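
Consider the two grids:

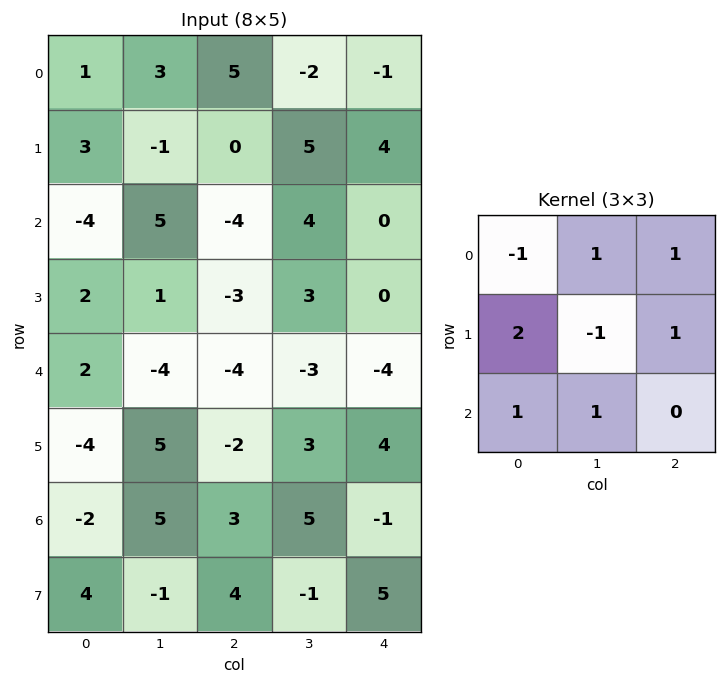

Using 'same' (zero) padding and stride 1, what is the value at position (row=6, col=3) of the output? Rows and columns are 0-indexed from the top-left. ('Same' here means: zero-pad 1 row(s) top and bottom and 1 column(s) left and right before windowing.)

12

The receptive field on the zero-padded input at this output position is [-2 3 4 / 3 5 -1 / 4 -1 5]. Elementwise product with the kernel and sum: -2·-1 + 3·1 + 4·1 + 3·2 + 5·-1 + -1·1 + 4·1 + -1·1.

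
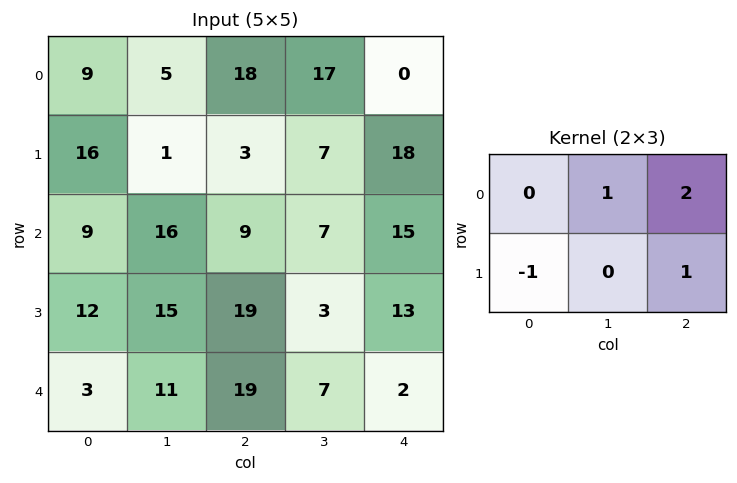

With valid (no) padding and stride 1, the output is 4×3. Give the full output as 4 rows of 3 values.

Output[0,0]: The receptive field on the input at this output position is [9 5 18 / 16 1 3]. Elementwise product with the kernel and sum: 5·1 + 18·2 + 16·-1 + 3·1.
Output[0,1]: The receptive field on the input at this output position is [5 18 17 / 1 3 7]. Elementwise product with the kernel and sum: 18·1 + 17·2 + 1·-1 + 7·1.

28 58 32
7 8 49
41 11 31
69 21 12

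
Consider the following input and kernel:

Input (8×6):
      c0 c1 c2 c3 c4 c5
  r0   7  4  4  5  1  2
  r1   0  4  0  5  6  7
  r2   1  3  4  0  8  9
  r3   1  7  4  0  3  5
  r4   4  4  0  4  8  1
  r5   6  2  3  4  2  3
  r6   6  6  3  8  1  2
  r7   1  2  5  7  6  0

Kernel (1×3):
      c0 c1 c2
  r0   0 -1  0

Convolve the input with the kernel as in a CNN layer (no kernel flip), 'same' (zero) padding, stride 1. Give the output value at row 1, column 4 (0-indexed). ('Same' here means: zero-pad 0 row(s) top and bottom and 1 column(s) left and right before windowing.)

-6

The receptive field on the zero-padded input at this output position is [5 6 7]. Elementwise product with the kernel and sum: 6·-1.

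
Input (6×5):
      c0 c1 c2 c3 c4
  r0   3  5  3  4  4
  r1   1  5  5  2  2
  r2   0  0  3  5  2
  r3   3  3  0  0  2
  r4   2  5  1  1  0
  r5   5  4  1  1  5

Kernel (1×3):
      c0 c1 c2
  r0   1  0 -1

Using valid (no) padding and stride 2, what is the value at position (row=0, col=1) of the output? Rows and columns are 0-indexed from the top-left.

-1

The receptive field on the input at this output position is [3 4 4]. Elementwise product with the kernel and sum: 3·1 + 4·-1.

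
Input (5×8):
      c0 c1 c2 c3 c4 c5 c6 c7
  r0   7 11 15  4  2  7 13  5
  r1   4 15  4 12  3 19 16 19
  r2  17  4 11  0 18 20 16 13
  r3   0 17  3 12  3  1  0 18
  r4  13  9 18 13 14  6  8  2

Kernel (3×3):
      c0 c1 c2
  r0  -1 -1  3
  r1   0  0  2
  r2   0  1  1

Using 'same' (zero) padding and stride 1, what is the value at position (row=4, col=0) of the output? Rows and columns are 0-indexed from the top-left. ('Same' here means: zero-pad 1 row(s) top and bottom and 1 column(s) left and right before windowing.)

The receptive field on the zero-padded input at this output position is [0 0 17 / 0 13 9 / 0 0 0]. Elementwise product with the kernel and sum: 0·-1 + 0·-1 + 17·3 + 9·2 + 0·1 + 0·1.

69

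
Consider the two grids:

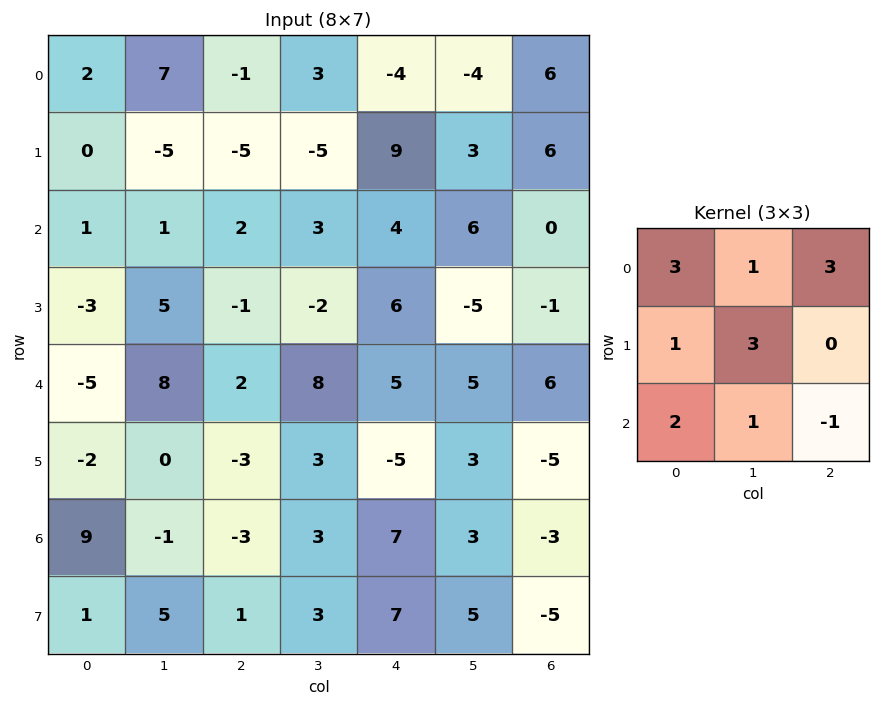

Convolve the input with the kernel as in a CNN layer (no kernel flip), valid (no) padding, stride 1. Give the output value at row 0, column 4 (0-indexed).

34

The receptive field on the input at this output position is [-4 -4 6 / 9 3 6 / 4 6 0]. Elementwise product with the kernel and sum: -4·3 + -4·1 + 6·3 + 9·1 + 3·3 + 4·2 + 6·1 + 0·-1.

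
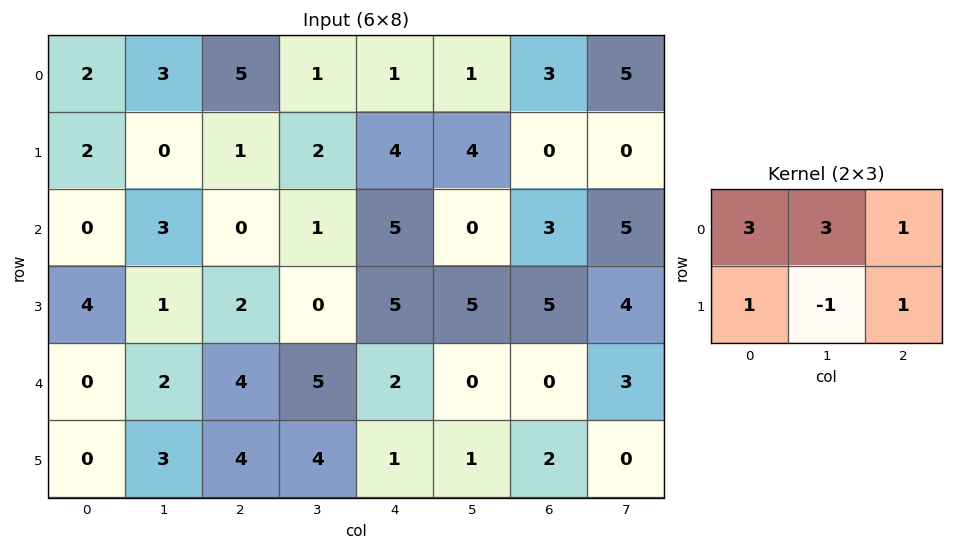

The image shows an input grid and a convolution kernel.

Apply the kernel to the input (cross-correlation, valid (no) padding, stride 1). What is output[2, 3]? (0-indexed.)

The receptive field on the input at this output position is [1 5 0 / 0 5 5]. Elementwise product with the kernel and sum: 1·3 + 5·3 + 0·1 + 0·1 + 5·-1 + 5·1.

18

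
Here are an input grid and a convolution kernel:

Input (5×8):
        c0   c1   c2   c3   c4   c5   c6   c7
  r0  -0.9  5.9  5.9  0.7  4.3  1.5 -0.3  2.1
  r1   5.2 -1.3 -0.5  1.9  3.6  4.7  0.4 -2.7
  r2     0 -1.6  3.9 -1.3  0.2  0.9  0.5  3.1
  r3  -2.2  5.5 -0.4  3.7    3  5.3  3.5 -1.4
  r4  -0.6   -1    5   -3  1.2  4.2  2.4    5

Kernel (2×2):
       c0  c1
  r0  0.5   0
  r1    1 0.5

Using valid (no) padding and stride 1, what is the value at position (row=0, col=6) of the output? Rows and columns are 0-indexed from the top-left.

The receptive field on the input at this output position is [-0.3 2.1 / 0.4 -2.7]. Elementwise product with the kernel and sum: -0.3·0.5 + 0.4·1 + -2.7·0.5.

-1.1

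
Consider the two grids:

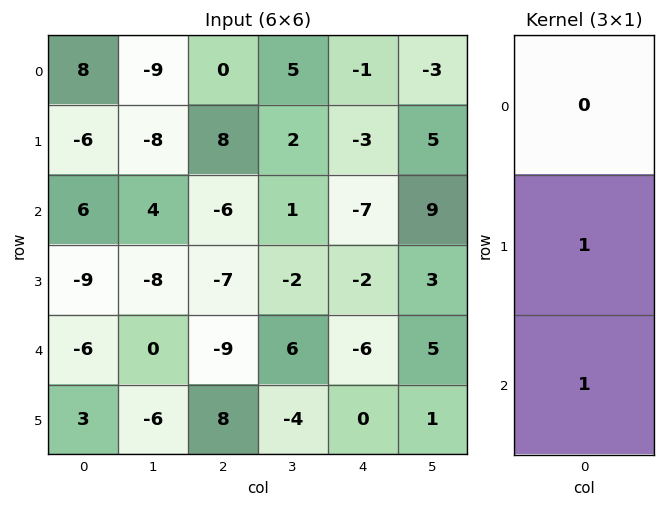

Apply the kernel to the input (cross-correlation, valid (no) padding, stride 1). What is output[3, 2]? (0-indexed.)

-1

The receptive field on the input at this output position is [-7 / -9 / 8]. Elementwise product with the kernel and sum: -9·1 + 8·1.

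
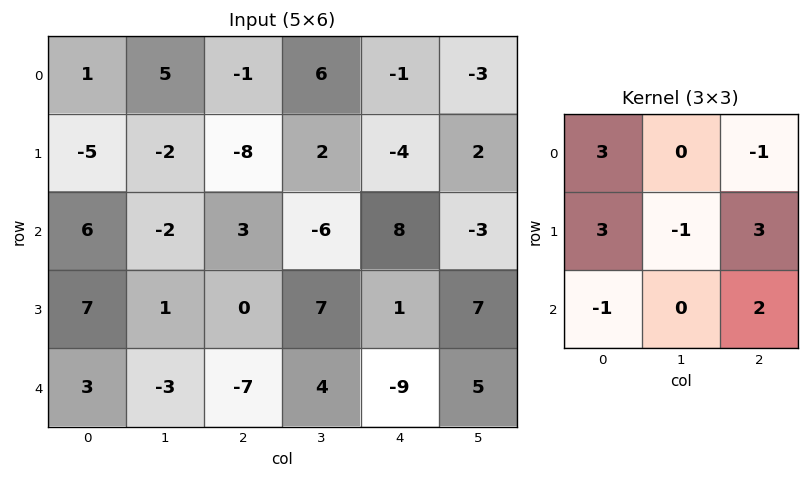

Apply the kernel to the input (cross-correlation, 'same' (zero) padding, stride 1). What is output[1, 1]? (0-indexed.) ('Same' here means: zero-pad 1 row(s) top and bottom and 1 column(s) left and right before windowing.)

-33

The receptive field on the zero-padded input at this output position is [1 5 -1 / -5 -2 -8 / 6 -2 3]. Elementwise product with the kernel and sum: 1·3 + -1·-1 + -5·3 + -2·-1 + -8·3 + 6·-1 + 3·2.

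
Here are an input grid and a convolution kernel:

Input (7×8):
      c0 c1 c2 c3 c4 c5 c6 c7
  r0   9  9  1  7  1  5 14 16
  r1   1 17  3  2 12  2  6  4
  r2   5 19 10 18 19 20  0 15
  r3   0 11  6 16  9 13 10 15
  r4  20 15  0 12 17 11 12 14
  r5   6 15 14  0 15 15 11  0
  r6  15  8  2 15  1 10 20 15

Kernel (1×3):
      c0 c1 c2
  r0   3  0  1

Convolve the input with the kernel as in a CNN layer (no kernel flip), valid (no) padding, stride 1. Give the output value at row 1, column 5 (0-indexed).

10

The receptive field on the input at this output position is [2 6 4]. Elementwise product with the kernel and sum: 2·3 + 4·1.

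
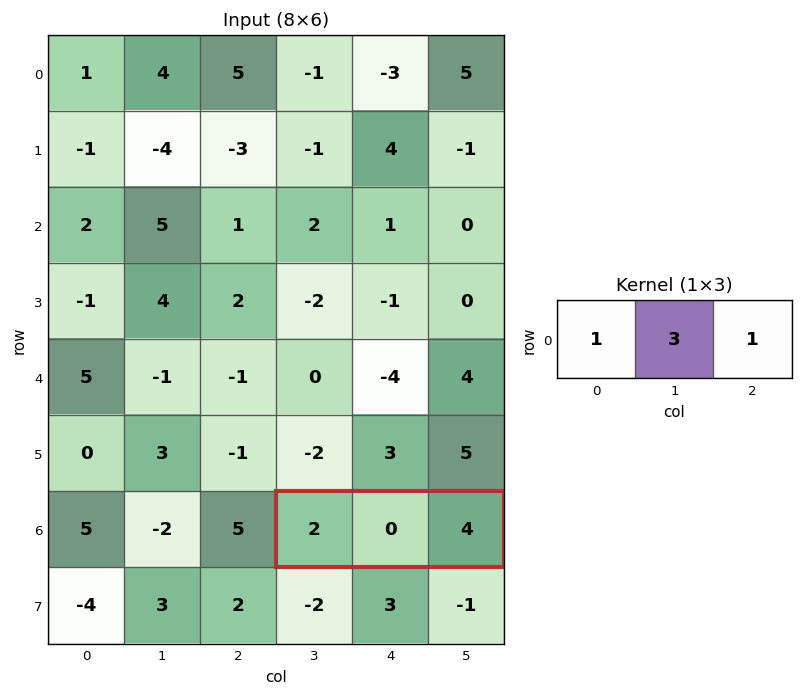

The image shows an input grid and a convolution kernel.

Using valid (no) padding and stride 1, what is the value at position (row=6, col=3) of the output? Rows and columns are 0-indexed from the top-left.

The receptive field on the input at this output position is [2 0 4]. Elementwise product with the kernel and sum: 2·1 + 0·3 + 4·1.

6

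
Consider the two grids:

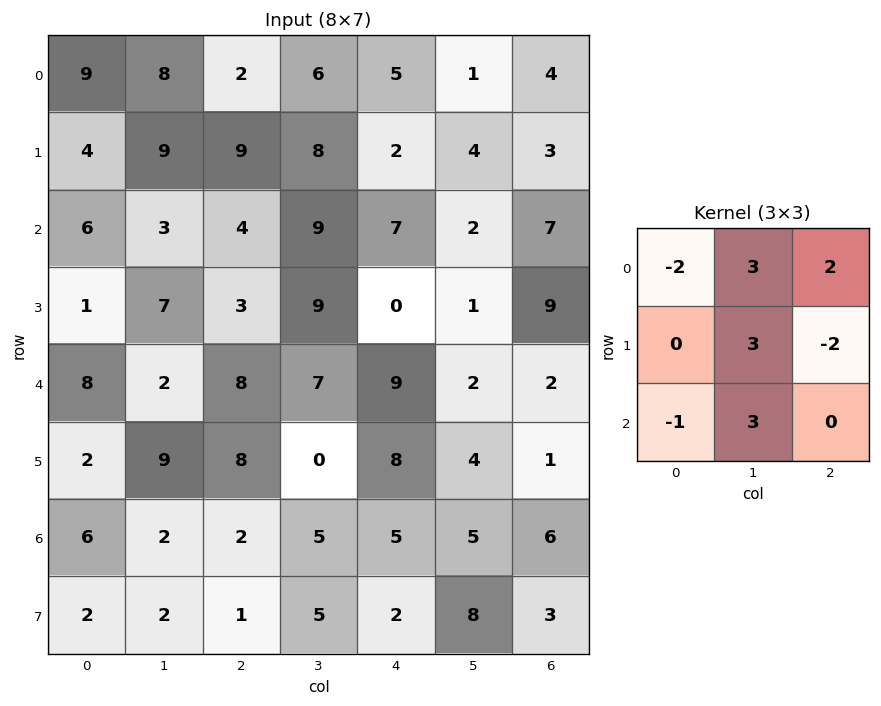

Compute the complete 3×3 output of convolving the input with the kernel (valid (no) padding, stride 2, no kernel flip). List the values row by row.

22 67 6
18 73 -12
17 20 12

Output[0,0]: The receptive field on the input at this output position is [9 8 2 / 4 9 9 / 6 3 4]. Elementwise product with the kernel and sum: 9·-2 + 8·3 + 2·2 + 9·3 + 9·-2 + 6·-1 + 3·3.
Output[0,1]: The receptive field on the input at this output position is [2 6 5 / 9 8 2 / 4 9 7]. Elementwise product with the kernel and sum: 2·-2 + 6·3 + 5·2 + 8·3 + 2·-2 + 4·-1 + 9·3.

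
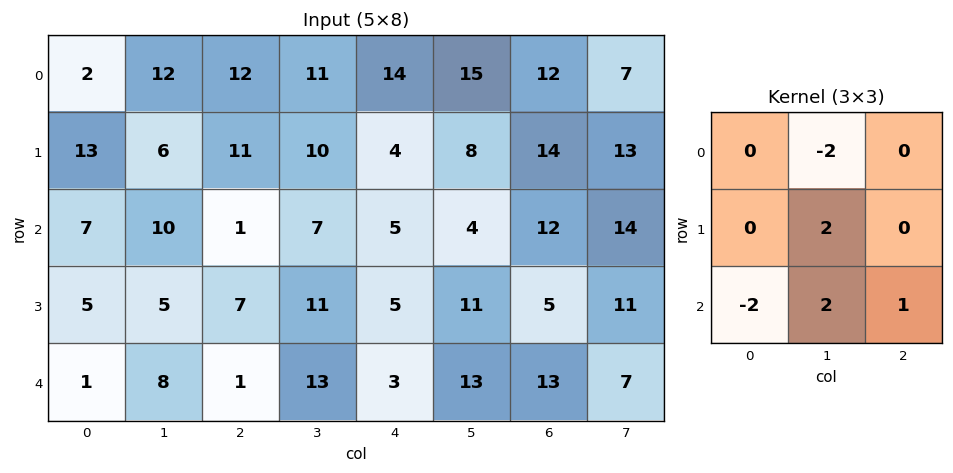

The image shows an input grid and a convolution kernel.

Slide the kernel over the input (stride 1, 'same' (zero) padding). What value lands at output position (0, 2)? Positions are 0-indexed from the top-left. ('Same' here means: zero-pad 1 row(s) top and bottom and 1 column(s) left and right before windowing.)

The receptive field on the zero-padded input at this output position is [0 0 0 / 12 12 11 / 6 11 10]. Elementwise product with the kernel and sum: 0·-2 + 12·2 + 6·-2 + 11·2 + 10·1.

44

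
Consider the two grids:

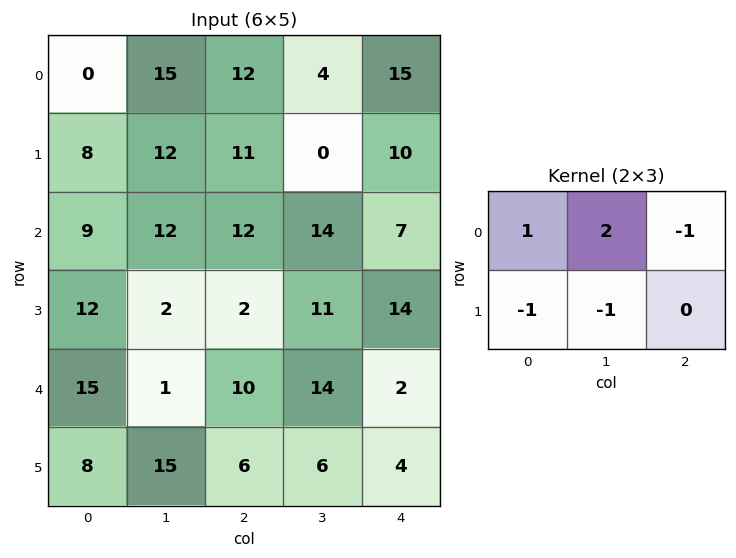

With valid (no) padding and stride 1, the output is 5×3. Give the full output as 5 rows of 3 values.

Output[0,0]: The receptive field on the input at this output position is [0 15 12 / 8 12 11]. Elementwise product with the kernel and sum: 0·1 + 15·2 + 12·-1 + 8·-1 + 12·-1.

-2 12 -6
0 10 -25
7 18 20
-2 -16 -14
-16 -14 24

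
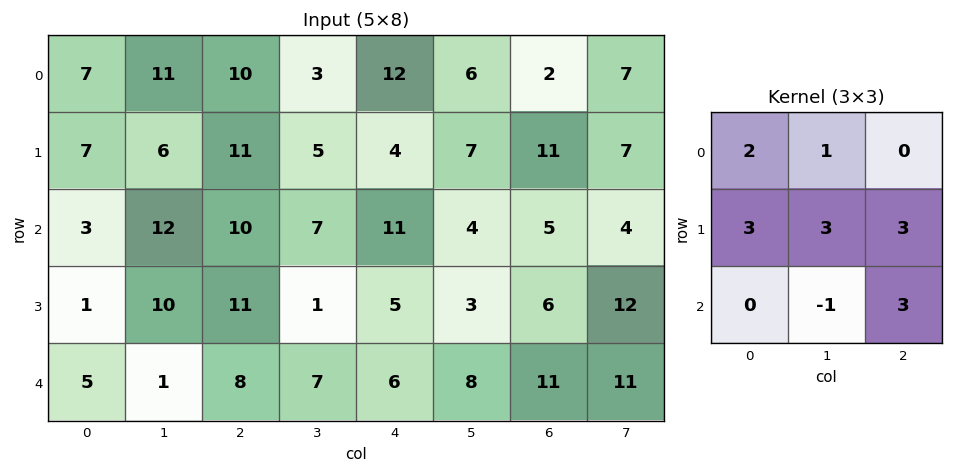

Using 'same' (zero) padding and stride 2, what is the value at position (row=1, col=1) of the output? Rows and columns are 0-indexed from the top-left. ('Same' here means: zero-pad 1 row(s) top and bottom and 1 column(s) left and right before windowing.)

102

The receptive field on the zero-padded input at this output position is [6 11 5 / 12 10 7 / 10 11 1]. Elementwise product with the kernel and sum: 6·2 + 11·1 + 12·3 + 10·3 + 7·3 + 11·-1 + 1·3.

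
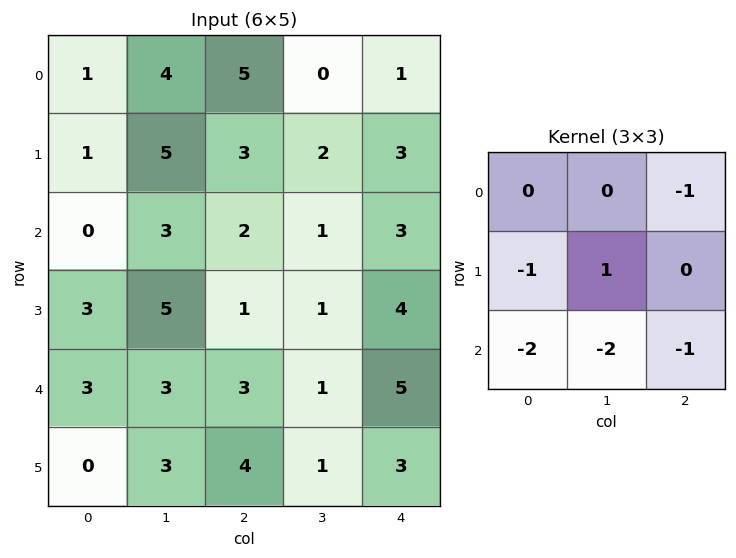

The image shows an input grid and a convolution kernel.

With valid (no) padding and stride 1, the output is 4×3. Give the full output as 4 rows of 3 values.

-9 -13 -11
-17 -16 -12
-15 -18 -16
-11 -16 -19

Output[0,0]: The receptive field on the input at this output position is [1 4 5 / 1 5 3 / 0 3 2]. Elementwise product with the kernel and sum: 5·-1 + 1·-1 + 5·1 + 0·-2 + 3·-2 + 2·-1.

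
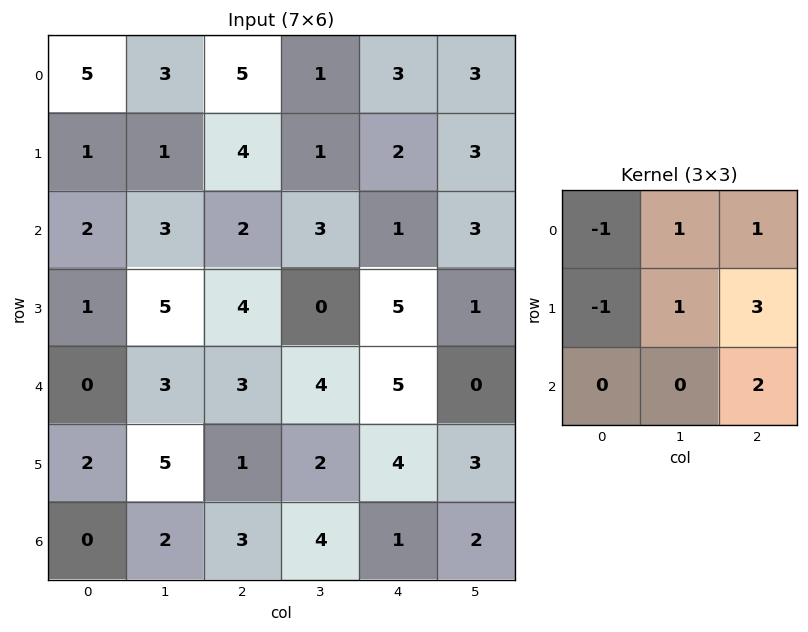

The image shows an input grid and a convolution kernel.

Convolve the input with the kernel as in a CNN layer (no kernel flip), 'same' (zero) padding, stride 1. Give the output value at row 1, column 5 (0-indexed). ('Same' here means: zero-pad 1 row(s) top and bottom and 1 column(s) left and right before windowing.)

1

The receptive field on the zero-padded input at this output position is [3 3 0 / 2 3 0 / 1 3 0]. Elementwise product with the kernel and sum: 3·-1 + 3·1 + 0·1 + 2·-1 + 3·1 + 0·3 + 0·2.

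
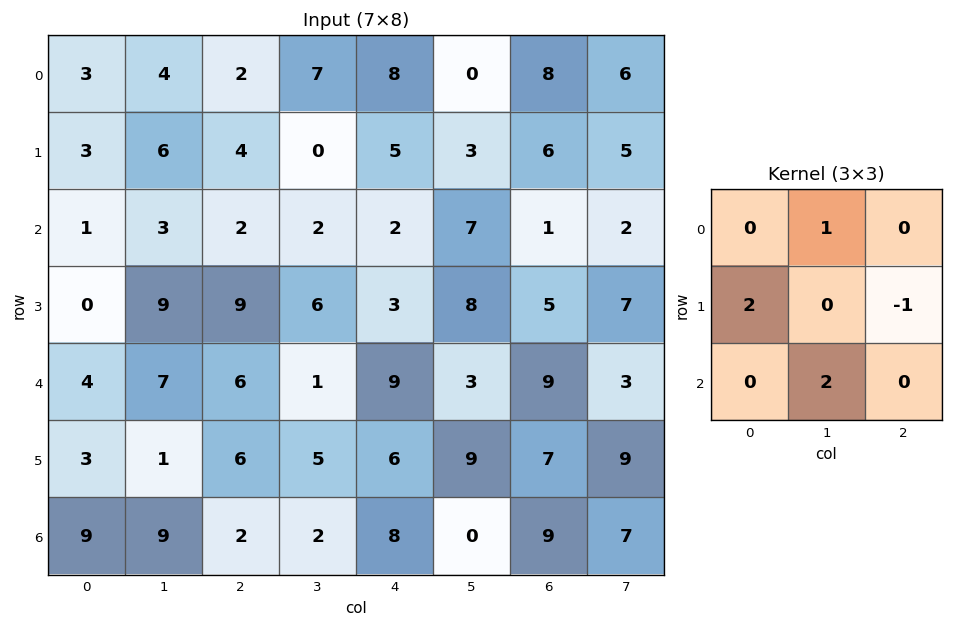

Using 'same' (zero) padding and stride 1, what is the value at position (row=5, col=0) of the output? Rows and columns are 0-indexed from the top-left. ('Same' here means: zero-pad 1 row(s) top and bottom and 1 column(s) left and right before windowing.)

21

The receptive field on the zero-padded input at this output position is [0 4 7 / 0 3 1 / 0 9 9]. Elementwise product with the kernel and sum: 4·1 + 0·2 + 1·-1 + 9·2.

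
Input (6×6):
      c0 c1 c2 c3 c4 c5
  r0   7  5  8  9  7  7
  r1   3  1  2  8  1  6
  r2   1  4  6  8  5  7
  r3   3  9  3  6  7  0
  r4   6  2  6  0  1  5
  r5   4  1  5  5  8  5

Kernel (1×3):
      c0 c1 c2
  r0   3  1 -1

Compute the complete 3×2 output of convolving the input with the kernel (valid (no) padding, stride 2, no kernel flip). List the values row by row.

18 26
1 21
14 17

Output[0,0]: The receptive field on the input at this output position is [7 5 8]. Elementwise product with the kernel and sum: 7·3 + 5·1 + 8·-1.
Output[0,1]: The receptive field on the input at this output position is [8 9 7]. Elementwise product with the kernel and sum: 8·3 + 9·1 + 7·-1.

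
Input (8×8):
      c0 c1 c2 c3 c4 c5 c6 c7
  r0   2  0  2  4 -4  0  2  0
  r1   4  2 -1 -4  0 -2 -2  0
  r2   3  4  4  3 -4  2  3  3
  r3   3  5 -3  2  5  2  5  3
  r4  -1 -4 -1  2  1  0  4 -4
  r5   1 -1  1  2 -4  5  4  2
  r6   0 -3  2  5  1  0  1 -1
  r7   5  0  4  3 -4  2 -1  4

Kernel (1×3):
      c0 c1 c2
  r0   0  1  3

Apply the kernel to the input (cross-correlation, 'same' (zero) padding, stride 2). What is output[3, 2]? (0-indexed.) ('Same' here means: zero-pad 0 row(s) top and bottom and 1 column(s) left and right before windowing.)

1

The receptive field on the zero-padded input at this output position is [5 1 0]. Elementwise product with the kernel and sum: 1·1 + 0·3.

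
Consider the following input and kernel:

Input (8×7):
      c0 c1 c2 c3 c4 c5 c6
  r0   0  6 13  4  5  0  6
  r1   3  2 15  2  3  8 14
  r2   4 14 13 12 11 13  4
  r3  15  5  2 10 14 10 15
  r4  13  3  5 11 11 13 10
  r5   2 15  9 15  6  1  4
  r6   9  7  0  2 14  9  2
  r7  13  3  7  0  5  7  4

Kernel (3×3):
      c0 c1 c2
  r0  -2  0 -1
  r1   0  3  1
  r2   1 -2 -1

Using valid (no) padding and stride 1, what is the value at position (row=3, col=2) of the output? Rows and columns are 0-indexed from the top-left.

The receptive field on the input at this output position is [2 10 14 / 5 11 11 / 9 15 6]. Elementwise product with the kernel and sum: 2·-2 + 14·-1 + 11·3 + 11·1 + 9·1 + 15·-2 + 6·-1.

-1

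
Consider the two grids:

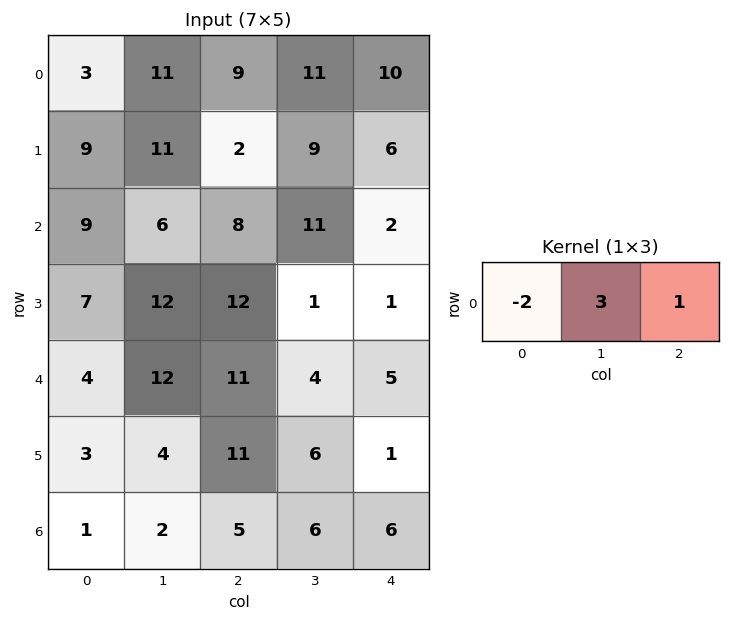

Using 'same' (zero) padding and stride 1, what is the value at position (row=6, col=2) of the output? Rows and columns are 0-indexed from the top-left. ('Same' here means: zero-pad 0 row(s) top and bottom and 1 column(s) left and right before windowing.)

The receptive field on the zero-padded input at this output position is [2 5 6]. Elementwise product with the kernel and sum: 2·-2 + 5·3 + 6·1.

17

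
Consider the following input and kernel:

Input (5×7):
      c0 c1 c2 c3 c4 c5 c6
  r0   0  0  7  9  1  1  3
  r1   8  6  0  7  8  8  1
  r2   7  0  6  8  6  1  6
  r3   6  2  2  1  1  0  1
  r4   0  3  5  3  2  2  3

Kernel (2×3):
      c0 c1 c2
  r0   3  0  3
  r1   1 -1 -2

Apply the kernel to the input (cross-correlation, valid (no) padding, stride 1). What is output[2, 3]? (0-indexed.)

The receptive field on the input at this output position is [8 6 1 / 1 1 0]. Elementwise product with the kernel and sum: 8·3 + 1·3 + 1·1 + 1·-1 + 0·-2.

27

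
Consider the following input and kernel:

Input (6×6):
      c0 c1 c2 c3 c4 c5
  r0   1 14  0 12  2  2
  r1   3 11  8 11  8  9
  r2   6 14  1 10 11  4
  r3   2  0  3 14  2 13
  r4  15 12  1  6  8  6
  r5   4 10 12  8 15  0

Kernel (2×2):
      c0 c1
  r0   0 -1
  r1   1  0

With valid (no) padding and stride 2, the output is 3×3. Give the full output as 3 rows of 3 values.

Output[0,0]: The receptive field on the input at this output position is [1 14 / 3 11]. Elementwise product with the kernel and sum: 14·-1 + 3·1.

-11 -4 6
-12 -7 -2
-8 6 9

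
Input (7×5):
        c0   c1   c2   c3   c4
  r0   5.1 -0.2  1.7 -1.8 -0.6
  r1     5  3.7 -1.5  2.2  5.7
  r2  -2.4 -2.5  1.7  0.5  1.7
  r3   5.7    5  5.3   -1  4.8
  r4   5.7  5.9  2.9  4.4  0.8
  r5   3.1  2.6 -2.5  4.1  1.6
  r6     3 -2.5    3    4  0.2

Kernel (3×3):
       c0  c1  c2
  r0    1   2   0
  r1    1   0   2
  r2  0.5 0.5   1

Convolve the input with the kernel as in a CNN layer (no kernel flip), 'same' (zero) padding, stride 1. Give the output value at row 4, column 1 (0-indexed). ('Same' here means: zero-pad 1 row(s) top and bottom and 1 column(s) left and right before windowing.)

The receptive field on the zero-padded input at this output position is [5.7 5 5.3 / 5.7 5.9 2.9 / 3.1 2.6 -2.5]. Elementwise product with the kernel and sum: 5.7·1 + 5·2 + 5.7·1 + 2.9·2 + 3.1·0.5 + 2.6·0.5 + -2.5·1.

27.55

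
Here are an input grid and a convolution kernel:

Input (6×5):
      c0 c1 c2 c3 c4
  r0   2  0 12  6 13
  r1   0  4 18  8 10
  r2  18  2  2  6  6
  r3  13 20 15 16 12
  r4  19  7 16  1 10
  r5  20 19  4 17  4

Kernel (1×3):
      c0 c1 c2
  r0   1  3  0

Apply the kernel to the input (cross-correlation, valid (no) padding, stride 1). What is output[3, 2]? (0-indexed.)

The receptive field on the input at this output position is [15 16 12]. Elementwise product with the kernel and sum: 15·1 + 16·3.

63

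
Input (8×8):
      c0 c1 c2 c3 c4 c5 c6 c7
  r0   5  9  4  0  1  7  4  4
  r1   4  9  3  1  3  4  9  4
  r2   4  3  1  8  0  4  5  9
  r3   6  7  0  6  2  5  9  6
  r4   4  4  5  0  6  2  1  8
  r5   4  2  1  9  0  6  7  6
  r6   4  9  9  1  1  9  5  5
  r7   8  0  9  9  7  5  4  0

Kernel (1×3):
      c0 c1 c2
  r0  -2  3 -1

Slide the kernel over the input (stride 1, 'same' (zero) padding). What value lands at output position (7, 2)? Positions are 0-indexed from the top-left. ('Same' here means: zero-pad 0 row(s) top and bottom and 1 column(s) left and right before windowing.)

18

The receptive field on the zero-padded input at this output position is [0 9 9]. Elementwise product with the kernel and sum: 0·-2 + 9·3 + 9·-1.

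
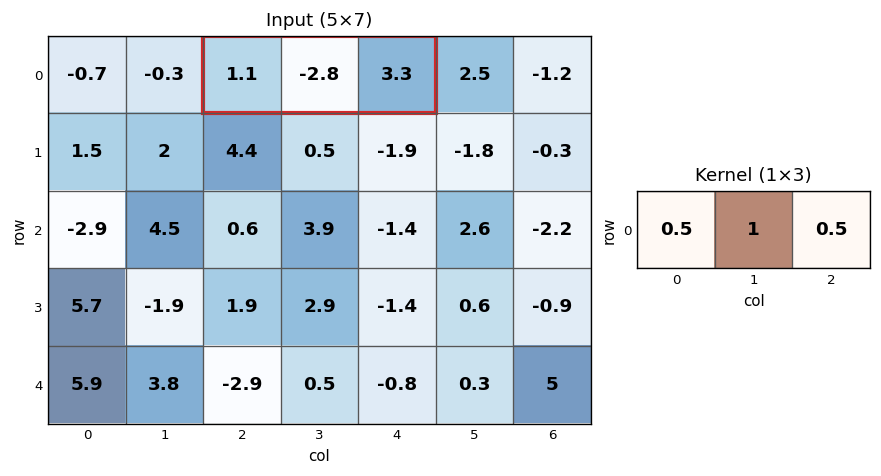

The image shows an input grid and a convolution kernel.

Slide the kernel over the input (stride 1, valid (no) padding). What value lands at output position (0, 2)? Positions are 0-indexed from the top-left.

The receptive field on the input at this output position is [1.1 -2.8 3.3]. Elementwise product with the kernel and sum: 1.1·0.5 + -2.8·1 + 3.3·0.5.

-0.6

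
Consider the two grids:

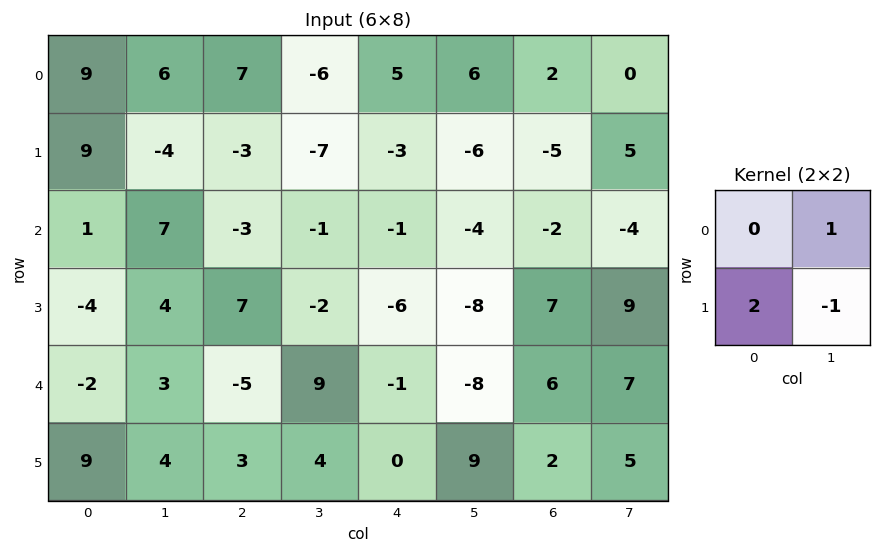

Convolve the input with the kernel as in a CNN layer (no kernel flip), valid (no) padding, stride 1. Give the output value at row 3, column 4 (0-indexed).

-2

The receptive field on the input at this output position is [-6 -8 / -1 -8]. Elementwise product with the kernel and sum: -8·1 + -1·2 + -8·-1.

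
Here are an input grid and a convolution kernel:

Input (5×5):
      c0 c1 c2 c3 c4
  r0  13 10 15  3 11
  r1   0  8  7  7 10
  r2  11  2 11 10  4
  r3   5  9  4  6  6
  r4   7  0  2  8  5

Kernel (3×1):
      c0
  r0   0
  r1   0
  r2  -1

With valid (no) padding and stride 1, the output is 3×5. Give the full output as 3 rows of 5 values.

-11 -2 -11 -10 -4
-5 -9 -4 -6 -6
-7 0 -2 -8 -5

Output[0,0]: The receptive field on the input at this output position is [13 / 0 / 11]. Elementwise product with the kernel and sum: 11·-1.
Output[0,1]: The receptive field on the input at this output position is [10 / 8 / 2]. Elementwise product with the kernel and sum: 2·-1.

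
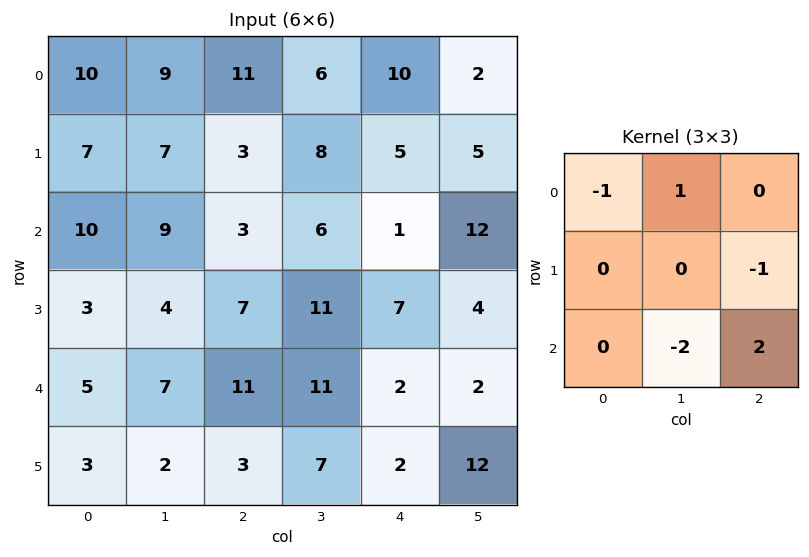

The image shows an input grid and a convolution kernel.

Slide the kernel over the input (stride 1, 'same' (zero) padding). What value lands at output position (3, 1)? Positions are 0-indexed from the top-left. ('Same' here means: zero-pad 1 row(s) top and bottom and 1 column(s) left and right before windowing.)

0

The receptive field on the zero-padded input at this output position is [10 9 3 / 3 4 7 / 5 7 11]. Elementwise product with the kernel and sum: 10·-1 + 9·1 + 7·-1 + 7·-2 + 11·2.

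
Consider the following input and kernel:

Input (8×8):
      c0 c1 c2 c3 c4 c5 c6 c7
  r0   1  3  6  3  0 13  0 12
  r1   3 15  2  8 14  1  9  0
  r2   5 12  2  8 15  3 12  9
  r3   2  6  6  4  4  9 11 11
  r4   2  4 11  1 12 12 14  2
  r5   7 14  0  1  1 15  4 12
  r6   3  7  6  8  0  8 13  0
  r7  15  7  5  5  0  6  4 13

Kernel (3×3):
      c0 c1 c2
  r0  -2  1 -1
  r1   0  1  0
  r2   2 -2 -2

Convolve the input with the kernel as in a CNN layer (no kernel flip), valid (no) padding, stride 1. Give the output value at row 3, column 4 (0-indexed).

-34

The receptive field on the input at this output position is [4 9 11 / 12 12 14 / 1 15 4]. Elementwise product with the kernel and sum: 4·-2 + 9·1 + 11·-1 + 12·1 + 1·2 + 15·-2 + 4·-2.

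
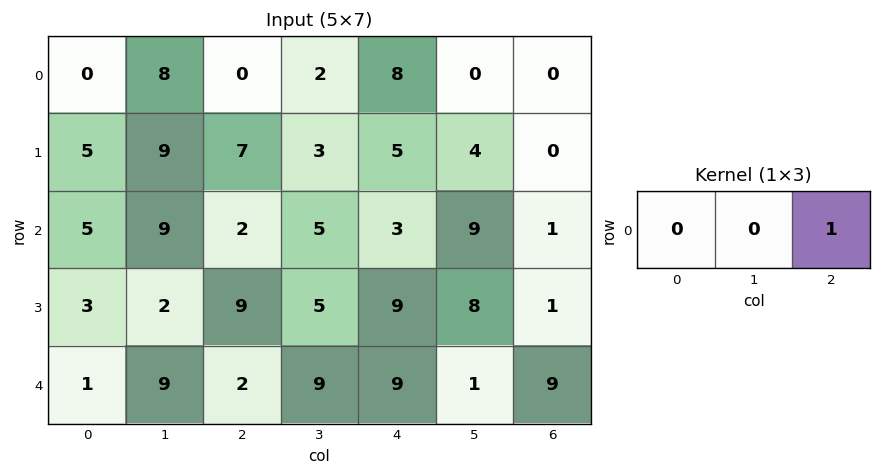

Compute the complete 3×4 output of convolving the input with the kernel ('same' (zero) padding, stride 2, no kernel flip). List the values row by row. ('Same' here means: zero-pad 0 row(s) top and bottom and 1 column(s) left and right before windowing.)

8 2 0 0
9 5 9 0
9 9 1 0

Output[0,0]: The receptive field on the zero-padded input at this output position is [0 0 8]. Elementwise product with the kernel and sum: 8·1.
Output[0,1]: The receptive field on the zero-padded input at this output position is [8 0 2]. Elementwise product with the kernel and sum: 2·1.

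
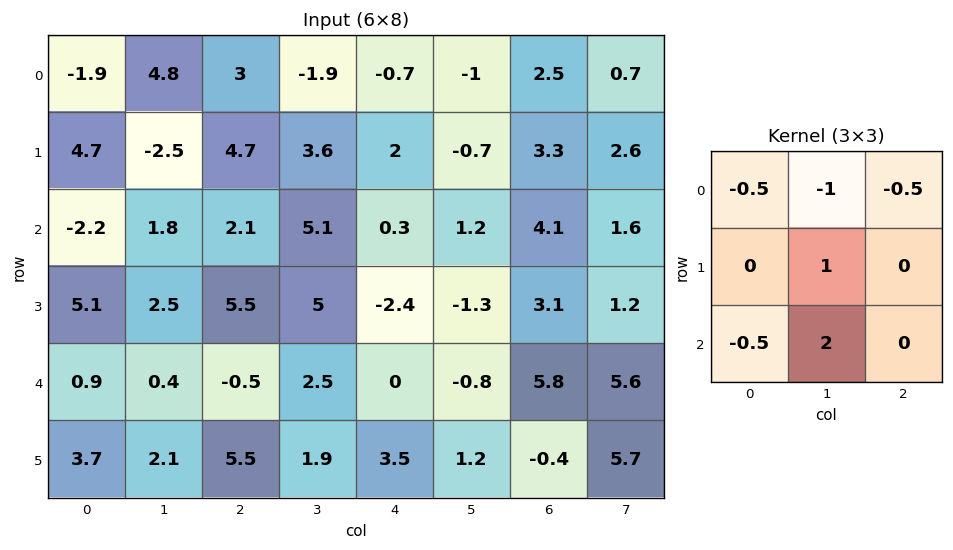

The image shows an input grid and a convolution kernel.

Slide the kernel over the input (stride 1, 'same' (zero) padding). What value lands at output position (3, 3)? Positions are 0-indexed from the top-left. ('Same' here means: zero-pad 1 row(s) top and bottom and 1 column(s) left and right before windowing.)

3.95

The receptive field on the zero-padded input at this output position is [2.1 5.1 0.3 / 5.5 5 -2.4 / -0.5 2.5 0]. Elementwise product with the kernel and sum: 2.1·-0.5 + 5.1·-1 + 0.3·-0.5 + 5·1 + -0.5·-0.5 + 2.5·2.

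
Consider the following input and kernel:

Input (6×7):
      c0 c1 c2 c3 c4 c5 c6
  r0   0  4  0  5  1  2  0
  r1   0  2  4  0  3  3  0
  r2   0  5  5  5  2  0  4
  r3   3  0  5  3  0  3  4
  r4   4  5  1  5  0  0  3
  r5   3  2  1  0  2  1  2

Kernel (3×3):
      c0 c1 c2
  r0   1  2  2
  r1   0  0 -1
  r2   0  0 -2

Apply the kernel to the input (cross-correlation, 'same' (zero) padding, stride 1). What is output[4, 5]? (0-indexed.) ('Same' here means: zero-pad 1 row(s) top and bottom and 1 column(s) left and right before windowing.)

The receptive field on the zero-padded input at this output position is [0 3 4 / 0 0 3 / 2 1 2]. Elementwise product with the kernel and sum: 0·1 + 3·2 + 4·2 + 3·-1 + 2·-2.

7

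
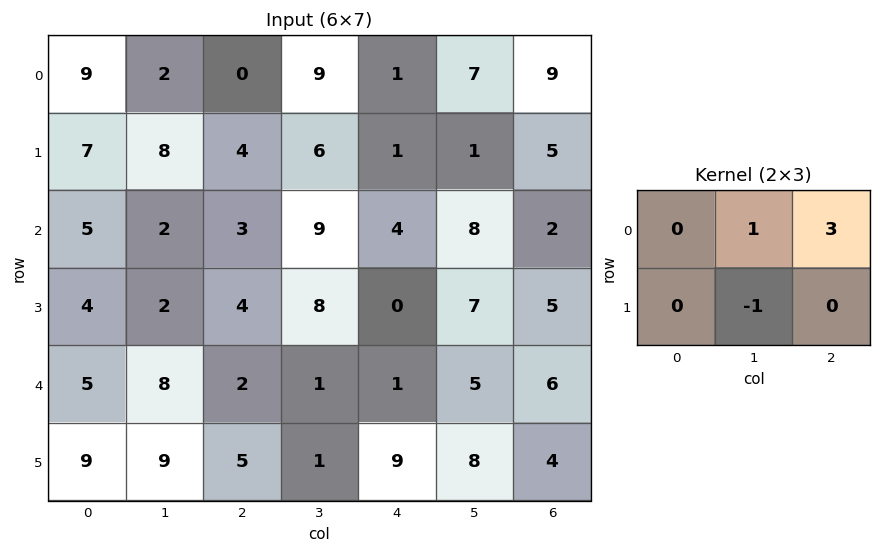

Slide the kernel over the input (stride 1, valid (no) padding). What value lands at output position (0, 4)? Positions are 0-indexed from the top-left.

The receptive field on the input at this output position is [1 7 9 / 1 1 5]. Elementwise product with the kernel and sum: 7·1 + 9·3 + 1·-1.

33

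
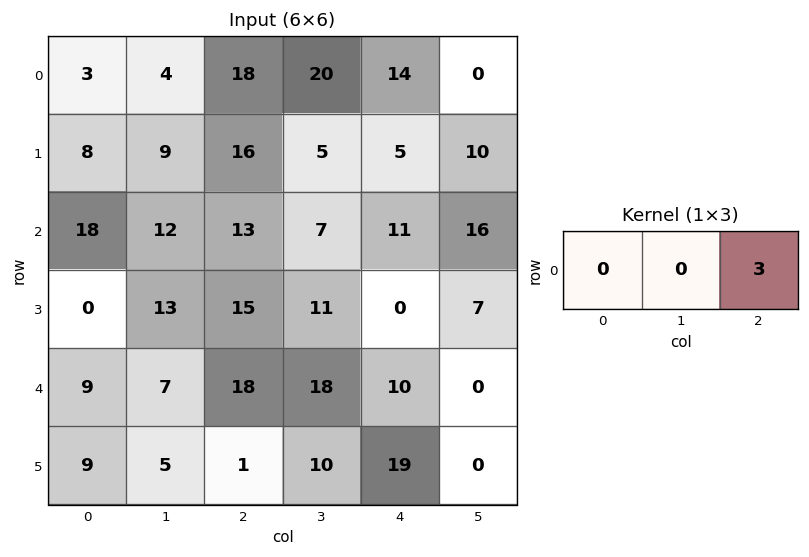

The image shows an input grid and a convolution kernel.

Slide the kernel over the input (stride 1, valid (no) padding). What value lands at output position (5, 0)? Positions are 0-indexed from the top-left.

3

The receptive field on the input at this output position is [9 5 1]. Elementwise product with the kernel and sum: 1·3.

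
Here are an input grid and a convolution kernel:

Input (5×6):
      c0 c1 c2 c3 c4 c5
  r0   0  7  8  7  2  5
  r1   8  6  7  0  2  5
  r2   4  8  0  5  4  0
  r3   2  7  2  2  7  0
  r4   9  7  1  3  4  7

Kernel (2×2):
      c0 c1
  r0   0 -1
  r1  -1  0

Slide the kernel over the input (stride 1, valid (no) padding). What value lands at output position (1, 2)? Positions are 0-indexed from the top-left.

0

The receptive field on the input at this output position is [7 0 / 0 5]. Elementwise product with the kernel and sum: 0·-1 + 0·-1.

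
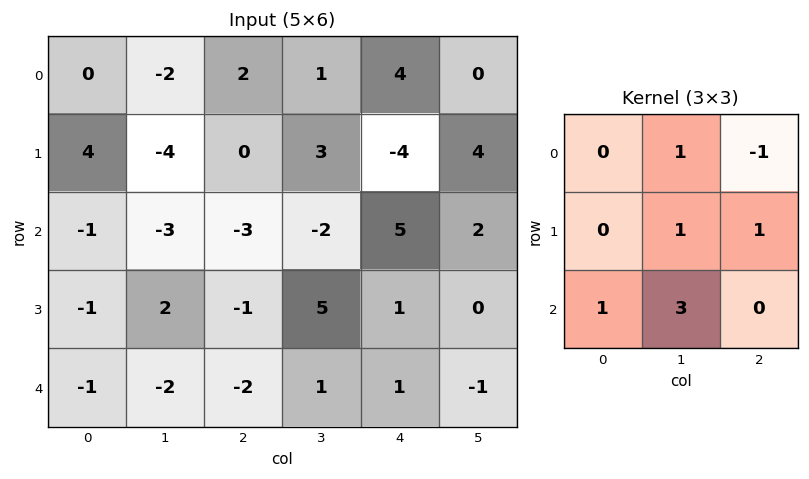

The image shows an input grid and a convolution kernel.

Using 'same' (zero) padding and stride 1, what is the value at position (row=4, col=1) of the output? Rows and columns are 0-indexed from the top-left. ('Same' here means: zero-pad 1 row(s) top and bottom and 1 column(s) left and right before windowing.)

The receptive field on the zero-padded input at this output position is [-1 2 -1 / -1 -2 -2 / 0 0 0]. Elementwise product with the kernel and sum: 2·1 + -1·-1 + -2·1 + -2·1 + 0·1 + 0·3.

-1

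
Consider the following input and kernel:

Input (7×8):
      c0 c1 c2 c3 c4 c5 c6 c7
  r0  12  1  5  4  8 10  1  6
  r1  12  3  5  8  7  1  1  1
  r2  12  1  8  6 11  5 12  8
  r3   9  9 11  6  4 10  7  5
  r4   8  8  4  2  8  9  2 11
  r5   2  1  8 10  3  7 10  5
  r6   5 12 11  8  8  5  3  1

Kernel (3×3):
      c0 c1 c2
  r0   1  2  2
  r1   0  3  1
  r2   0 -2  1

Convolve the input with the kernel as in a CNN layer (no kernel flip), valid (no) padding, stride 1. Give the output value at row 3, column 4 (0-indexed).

The receptive field on the input at this output position is [4 10 7 / 8 9 2 / 3 7 10]. Elementwise product with the kernel and sum: 4·1 + 10·2 + 7·2 + 9·3 + 2·1 + 7·-2 + 10·1.

63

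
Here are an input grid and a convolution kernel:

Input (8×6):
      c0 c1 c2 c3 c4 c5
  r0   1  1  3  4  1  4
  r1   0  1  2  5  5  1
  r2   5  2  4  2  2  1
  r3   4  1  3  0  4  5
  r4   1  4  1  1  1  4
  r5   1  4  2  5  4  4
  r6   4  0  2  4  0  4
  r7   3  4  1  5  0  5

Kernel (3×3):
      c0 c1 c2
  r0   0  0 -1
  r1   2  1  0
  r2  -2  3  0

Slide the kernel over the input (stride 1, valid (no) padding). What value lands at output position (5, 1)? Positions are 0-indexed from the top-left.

-8

The receptive field on the input at this output position is [4 2 5 / 0 2 4 / 4 1 5]. Elementwise product with the kernel and sum: 5·-1 + 0·2 + 2·1 + 4·-2 + 1·3.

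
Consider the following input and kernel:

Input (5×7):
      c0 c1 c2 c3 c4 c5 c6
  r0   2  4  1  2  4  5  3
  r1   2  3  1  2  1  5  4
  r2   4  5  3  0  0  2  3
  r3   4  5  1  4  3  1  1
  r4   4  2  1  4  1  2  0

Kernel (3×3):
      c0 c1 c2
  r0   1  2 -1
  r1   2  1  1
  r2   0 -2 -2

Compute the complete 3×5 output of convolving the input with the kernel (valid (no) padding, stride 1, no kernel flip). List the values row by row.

Output[0,0]: The receptive field on the input at this output position is [2 4 1 / 2 3 1 / 4 5 3]. Elementwise product with the kernel and sum: 2·1 + 4·2 + 1·-1 + 2·2 + 3·1 + 1·1 + 5·-2 + 3·-2.
Output[0,1]: The receptive field on the input at this output position is [4 1 2 / 3 1 2 / 5 3 0]. Elementwise product with the kernel and sum: 4·1 + 1·2 + 2·-1 + 3·2 + 1·1 + 2·1 + 3·-2 + 0·-2.

1 7 6 11 12
11 6 -4 -7 8
19 16 2 4 5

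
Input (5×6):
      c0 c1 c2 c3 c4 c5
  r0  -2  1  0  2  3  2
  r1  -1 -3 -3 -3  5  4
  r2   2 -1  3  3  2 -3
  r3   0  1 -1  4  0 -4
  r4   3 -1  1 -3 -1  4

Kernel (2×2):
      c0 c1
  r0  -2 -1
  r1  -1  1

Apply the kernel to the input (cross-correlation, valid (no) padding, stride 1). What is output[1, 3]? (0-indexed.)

The receptive field on the input at this output position is [-3 5 / 3 2]. Elementwise product with the kernel and sum: -3·-2 + 5·-1 + 3·-1 + 2·1.

0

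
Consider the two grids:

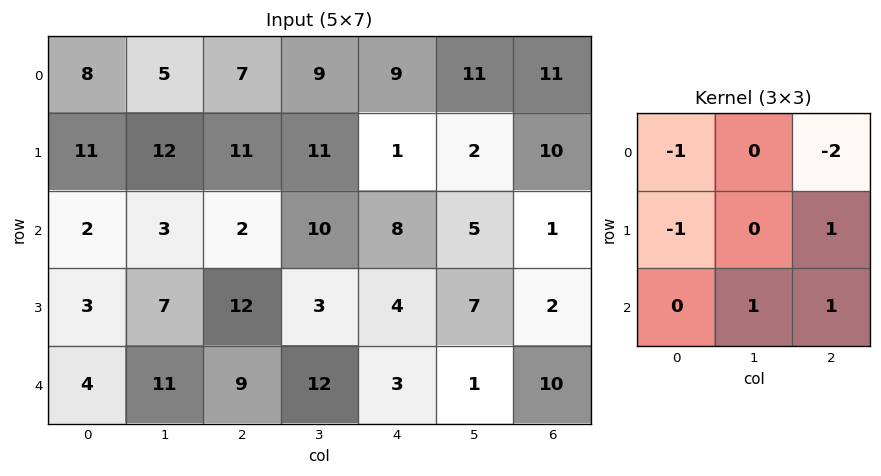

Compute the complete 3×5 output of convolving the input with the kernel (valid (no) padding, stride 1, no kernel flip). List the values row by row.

Output[0,0]: The receptive field on the input at this output position is [8 5 7 / 11 12 11 / 2 3 2]. Elementwise product with the kernel and sum: 8·-1 + 7·-2 + 11·-1 + 11·1 + 3·1 + 2·1.

-17 -12 -17 -27 -16
-14 -12 0 -9 -19
23 -6 -11 -12 -1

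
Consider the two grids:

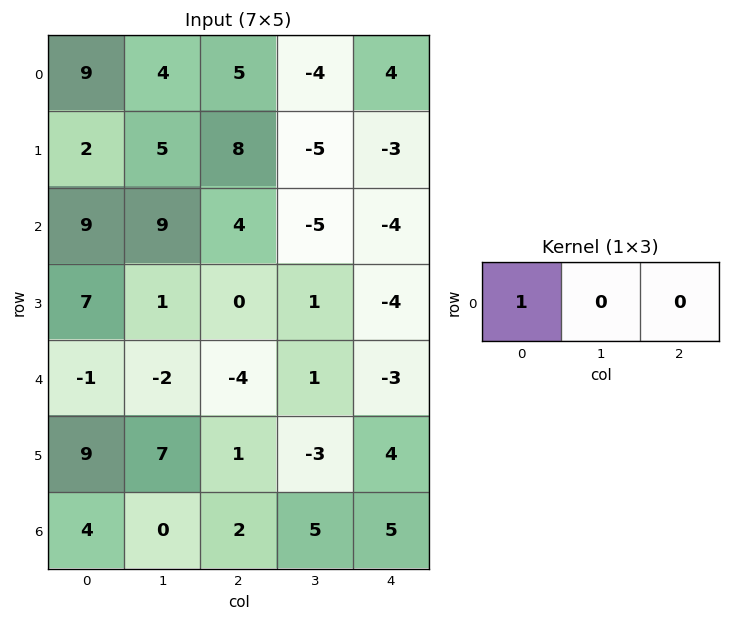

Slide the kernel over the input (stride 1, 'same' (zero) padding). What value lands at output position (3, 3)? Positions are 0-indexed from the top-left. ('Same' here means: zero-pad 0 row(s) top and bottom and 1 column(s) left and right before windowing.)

0

The receptive field on the zero-padded input at this output position is [0 1 -4]. Elementwise product with the kernel and sum: 0·1.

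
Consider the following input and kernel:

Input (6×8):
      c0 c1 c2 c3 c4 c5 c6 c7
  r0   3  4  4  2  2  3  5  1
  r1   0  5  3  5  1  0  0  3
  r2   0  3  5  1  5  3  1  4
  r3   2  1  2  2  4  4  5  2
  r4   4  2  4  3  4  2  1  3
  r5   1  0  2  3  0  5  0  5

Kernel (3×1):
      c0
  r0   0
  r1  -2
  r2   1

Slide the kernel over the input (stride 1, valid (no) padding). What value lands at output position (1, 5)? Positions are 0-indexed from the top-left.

-2

The receptive field on the input at this output position is [0 / 3 / 4]. Elementwise product with the kernel and sum: 3·-2 + 4·1.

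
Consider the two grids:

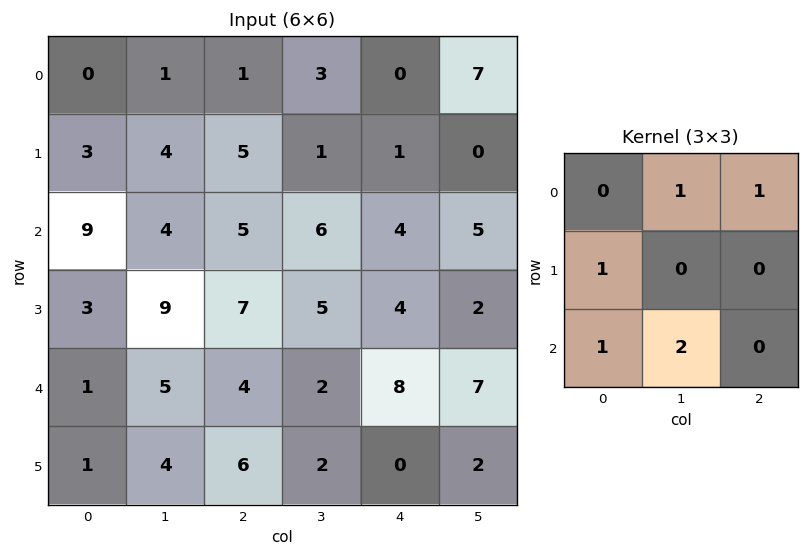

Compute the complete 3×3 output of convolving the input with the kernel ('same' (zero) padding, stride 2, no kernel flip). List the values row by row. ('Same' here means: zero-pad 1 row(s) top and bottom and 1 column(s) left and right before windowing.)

Output[0,0]: The receptive field on the zero-padded input at this output position is [0 0 0 / 0 0 1 / 0 3 4]. Elementwise product with the kernel and sum: 0·1 + 0·1 + 0·1 + 0·1 + 3·2.
Output[0,1]: The receptive field on the zero-padded input at this output position is [0 0 0 / 1 1 3 / 4 5 1]. Elementwise product with the kernel and sum: 0·1 + 0·1 + 1·1 + 4·1 + 5·2.

6 15 6
13 33 20
14 33 10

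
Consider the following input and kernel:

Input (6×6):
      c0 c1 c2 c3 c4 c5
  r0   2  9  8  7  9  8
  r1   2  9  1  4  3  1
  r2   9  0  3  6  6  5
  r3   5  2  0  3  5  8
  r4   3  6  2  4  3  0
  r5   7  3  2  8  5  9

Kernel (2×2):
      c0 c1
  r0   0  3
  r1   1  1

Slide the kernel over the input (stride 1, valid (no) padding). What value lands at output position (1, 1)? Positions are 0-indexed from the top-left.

The receptive field on the input at this output position is [9 1 / 0 3]. Elementwise product with the kernel and sum: 1·3 + 0·1 + 3·1.

6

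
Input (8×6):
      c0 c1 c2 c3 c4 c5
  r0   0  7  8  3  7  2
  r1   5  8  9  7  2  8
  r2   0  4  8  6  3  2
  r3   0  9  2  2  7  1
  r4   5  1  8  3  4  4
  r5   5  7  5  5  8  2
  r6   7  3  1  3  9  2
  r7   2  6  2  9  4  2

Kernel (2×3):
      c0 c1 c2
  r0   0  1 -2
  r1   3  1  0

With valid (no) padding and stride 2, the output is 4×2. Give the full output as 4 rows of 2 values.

14 23
-3 8
7 15
13 0

Output[0,0]: The receptive field on the input at this output position is [0 7 8 / 5 8 9]. Elementwise product with the kernel and sum: 7·1 + 8·-2 + 5·3 + 8·1.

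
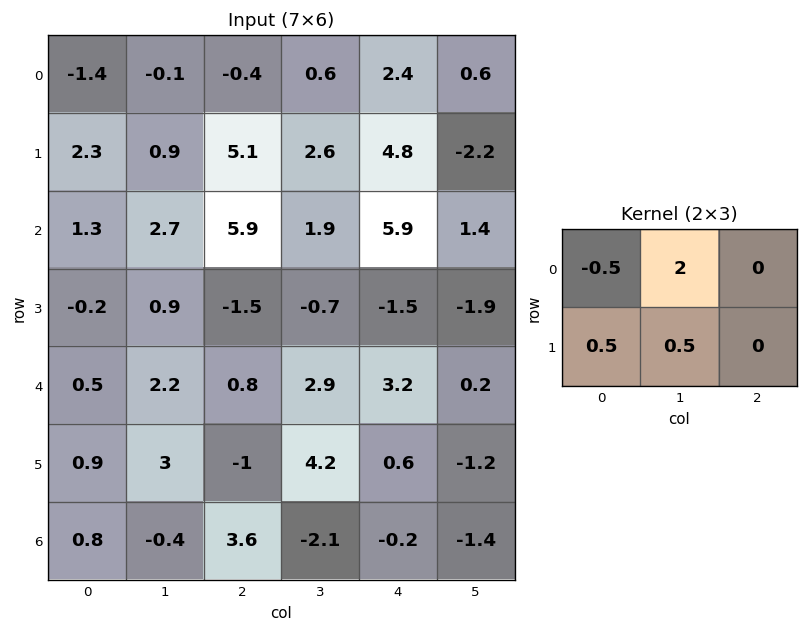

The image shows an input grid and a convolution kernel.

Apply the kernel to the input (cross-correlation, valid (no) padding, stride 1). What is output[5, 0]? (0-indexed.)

5.75

The receptive field on the input at this output position is [0.9 3 -1 / 0.8 -0.4 3.6]. Elementwise product with the kernel and sum: 0.9·-0.5 + 3·2 + 0.8·0.5 + -0.4·0.5.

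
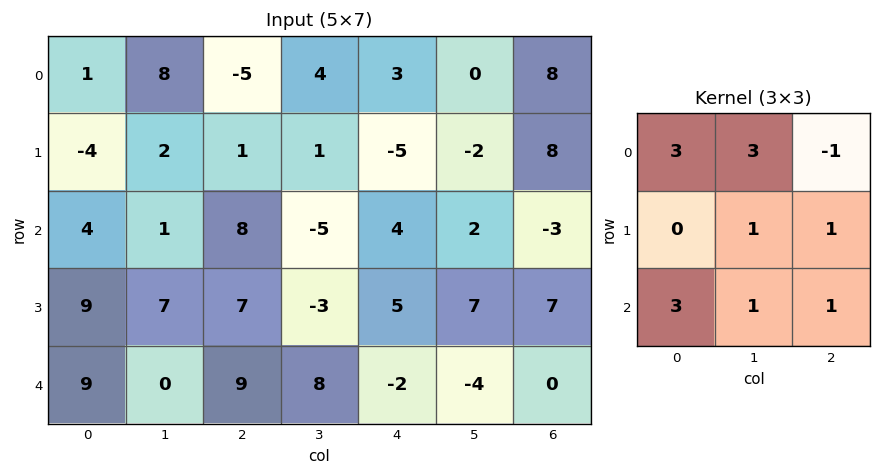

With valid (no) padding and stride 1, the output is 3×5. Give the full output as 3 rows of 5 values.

56 13 13 5 18
43 36 33 -1 -1
57 53 40 25 25

Output[0,0]: The receptive field on the input at this output position is [1 8 -5 / -4 2 1 / 4 1 8]. Elementwise product with the kernel and sum: 1·3 + 8·3 + -5·-1 + 2·1 + 1·1 + 4·3 + 1·1 + 8·1.
Output[0,1]: The receptive field on the input at this output position is [8 -5 4 / 2 1 1 / 1 8 -5]. Elementwise product with the kernel and sum: 8·3 + -5·3 + 4·-1 + 1·1 + 1·1 + 1·3 + 8·1 + -5·1.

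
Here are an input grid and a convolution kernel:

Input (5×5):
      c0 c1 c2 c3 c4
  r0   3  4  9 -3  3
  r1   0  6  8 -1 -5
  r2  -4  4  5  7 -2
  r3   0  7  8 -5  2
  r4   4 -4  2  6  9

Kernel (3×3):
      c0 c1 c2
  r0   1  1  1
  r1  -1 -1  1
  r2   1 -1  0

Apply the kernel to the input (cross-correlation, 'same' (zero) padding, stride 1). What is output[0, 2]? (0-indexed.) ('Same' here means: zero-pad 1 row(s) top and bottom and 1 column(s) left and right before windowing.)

The receptive field on the zero-padded input at this output position is [0 0 0 / 4 9 -3 / 6 8 -1]. Elementwise product with the kernel and sum: 0·1 + 0·1 + 0·1 + 4·-1 + 9·-1 + -3·1 + 6·1 + 8·-1.

-18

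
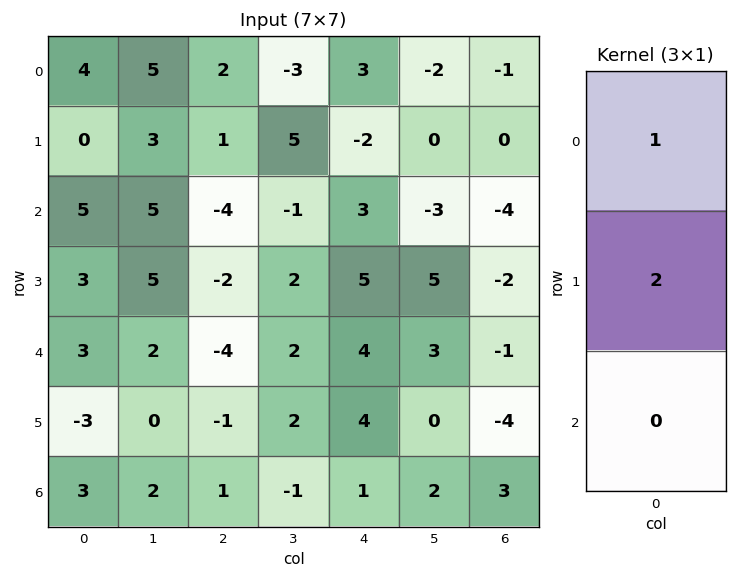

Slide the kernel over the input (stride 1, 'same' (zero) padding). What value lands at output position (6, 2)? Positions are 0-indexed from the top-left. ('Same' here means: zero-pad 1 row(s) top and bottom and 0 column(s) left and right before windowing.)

The receptive field on the zero-padded input at this output position is [-1 / 1 / 0]. Elementwise product with the kernel and sum: -1·1 + 1·2.

1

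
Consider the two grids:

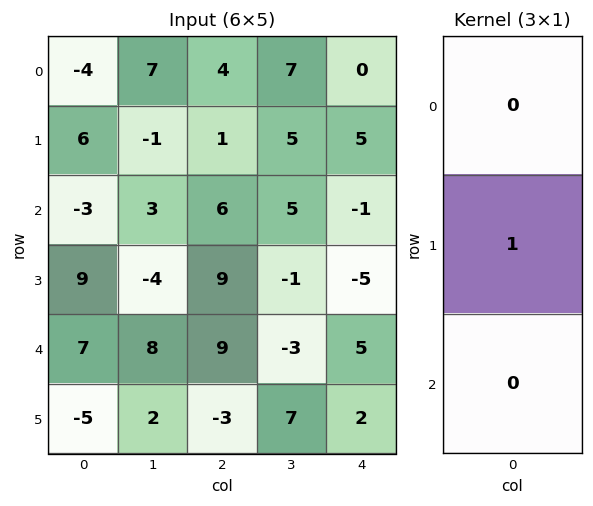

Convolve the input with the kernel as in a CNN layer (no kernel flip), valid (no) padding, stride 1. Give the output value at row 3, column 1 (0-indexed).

8

The receptive field on the input at this output position is [-4 / 8 / 2]. Elementwise product with the kernel and sum: 8·1.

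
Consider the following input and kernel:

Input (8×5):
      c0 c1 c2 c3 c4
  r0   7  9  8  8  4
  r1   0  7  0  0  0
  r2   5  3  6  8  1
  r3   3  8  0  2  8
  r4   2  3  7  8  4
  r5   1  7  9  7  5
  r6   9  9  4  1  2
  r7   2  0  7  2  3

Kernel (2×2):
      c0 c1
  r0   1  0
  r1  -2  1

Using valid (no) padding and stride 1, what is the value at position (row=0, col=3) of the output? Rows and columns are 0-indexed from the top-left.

8

The receptive field on the input at this output position is [8 4 / 0 0]. Elementwise product with the kernel and sum: 8·1 + 0·-2 + 0·1.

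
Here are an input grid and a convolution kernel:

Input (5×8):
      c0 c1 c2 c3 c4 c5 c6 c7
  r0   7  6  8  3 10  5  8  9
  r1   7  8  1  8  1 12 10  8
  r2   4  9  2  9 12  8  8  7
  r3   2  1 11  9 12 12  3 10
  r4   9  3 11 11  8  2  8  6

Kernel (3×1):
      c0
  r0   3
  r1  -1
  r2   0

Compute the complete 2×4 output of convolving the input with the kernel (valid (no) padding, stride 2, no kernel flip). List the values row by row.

14 23 29 14
10 -5 24 21

Output[0,0]: The receptive field on the input at this output position is [7 / 7 / 4]. Elementwise product with the kernel and sum: 7·3 + 7·-1.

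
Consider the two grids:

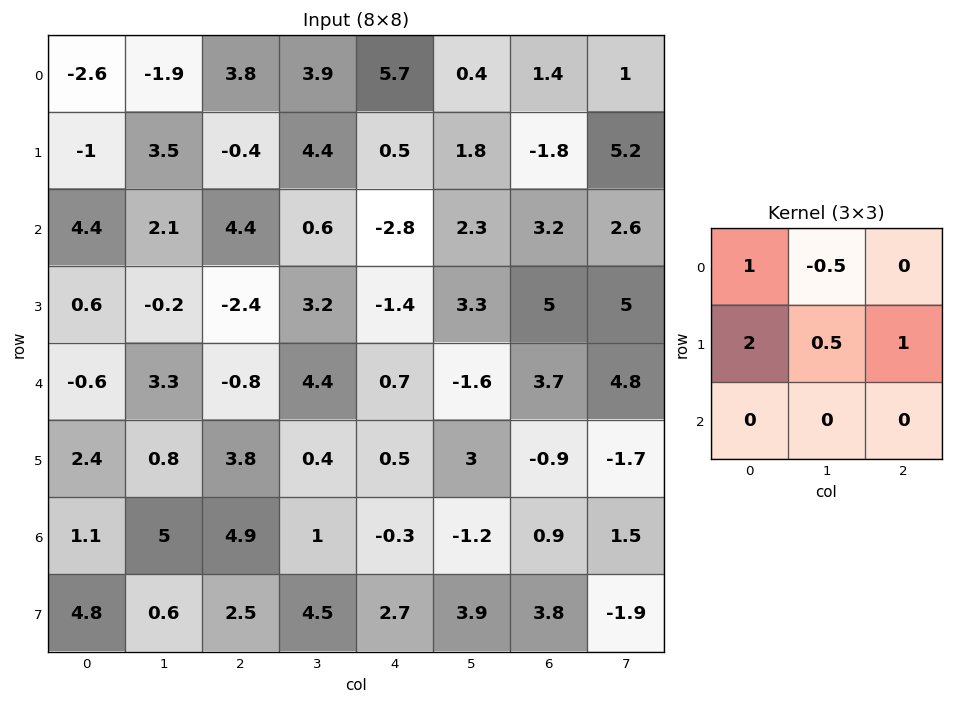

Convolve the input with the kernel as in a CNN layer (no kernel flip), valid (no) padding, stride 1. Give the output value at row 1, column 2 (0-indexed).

3.7

The receptive field on the input at this output position is [-0.4 4.4 0.5 / 4.4 0.6 -2.8 / -2.4 3.2 -1.4]. Elementwise product with the kernel and sum: -0.4·1 + 4.4·-0.5 + 4.4·2 + 0.6·0.5 + -2.8·1.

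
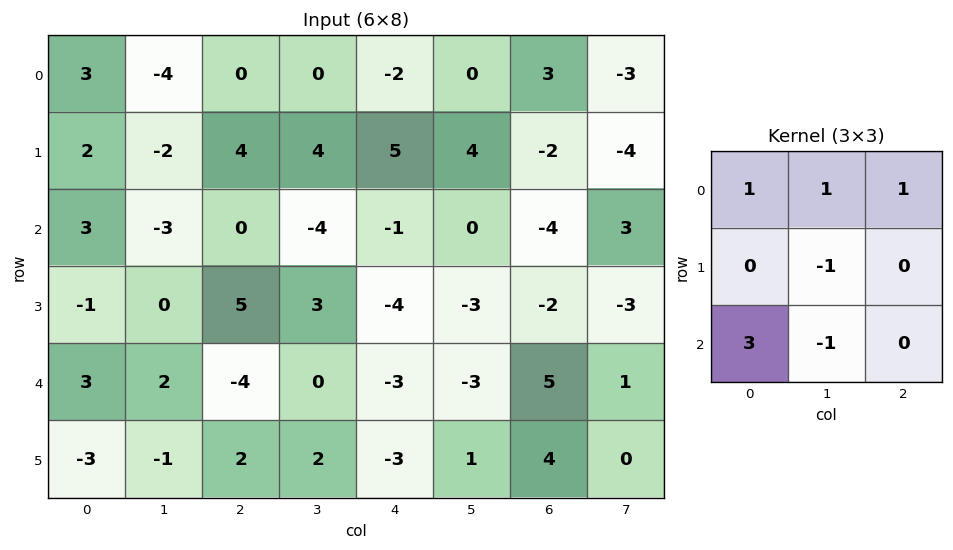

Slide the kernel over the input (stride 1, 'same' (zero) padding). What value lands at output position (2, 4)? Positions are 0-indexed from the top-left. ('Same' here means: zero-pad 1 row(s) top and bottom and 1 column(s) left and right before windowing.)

27

The receptive field on the zero-padded input at this output position is [4 5 4 / -4 -1 0 / 3 -4 -3]. Elementwise product with the kernel and sum: 4·1 + 5·1 + 4·1 + -1·-1 + 3·3 + -4·-1.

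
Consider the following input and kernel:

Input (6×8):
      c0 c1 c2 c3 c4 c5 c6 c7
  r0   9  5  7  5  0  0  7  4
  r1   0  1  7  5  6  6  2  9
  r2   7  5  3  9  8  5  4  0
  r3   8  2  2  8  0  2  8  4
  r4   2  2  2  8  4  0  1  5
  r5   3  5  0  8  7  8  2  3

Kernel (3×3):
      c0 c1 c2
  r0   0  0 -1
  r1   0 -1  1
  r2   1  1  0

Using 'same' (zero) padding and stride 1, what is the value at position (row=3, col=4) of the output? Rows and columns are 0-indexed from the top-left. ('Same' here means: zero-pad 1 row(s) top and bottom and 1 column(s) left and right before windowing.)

The receptive field on the zero-padded input at this output position is [9 8 5 / 8 0 2 / 8 4 0]. Elementwise product with the kernel and sum: 5·-1 + 0·-1 + 2·1 + 8·1 + 4·1.

9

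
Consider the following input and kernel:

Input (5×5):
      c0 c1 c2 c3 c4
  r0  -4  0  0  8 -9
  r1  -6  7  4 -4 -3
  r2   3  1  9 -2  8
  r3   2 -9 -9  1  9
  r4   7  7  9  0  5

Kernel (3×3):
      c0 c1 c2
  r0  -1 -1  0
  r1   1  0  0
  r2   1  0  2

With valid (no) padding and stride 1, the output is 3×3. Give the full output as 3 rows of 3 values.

19 4 21
-14 -17 18
23 -12 3

Output[0,0]: The receptive field on the input at this output position is [-4 0 0 / -6 7 4 / 3 1 9]. Elementwise product with the kernel and sum: -4·-1 + 0·-1 + -6·1 + 3·1 + 9·2.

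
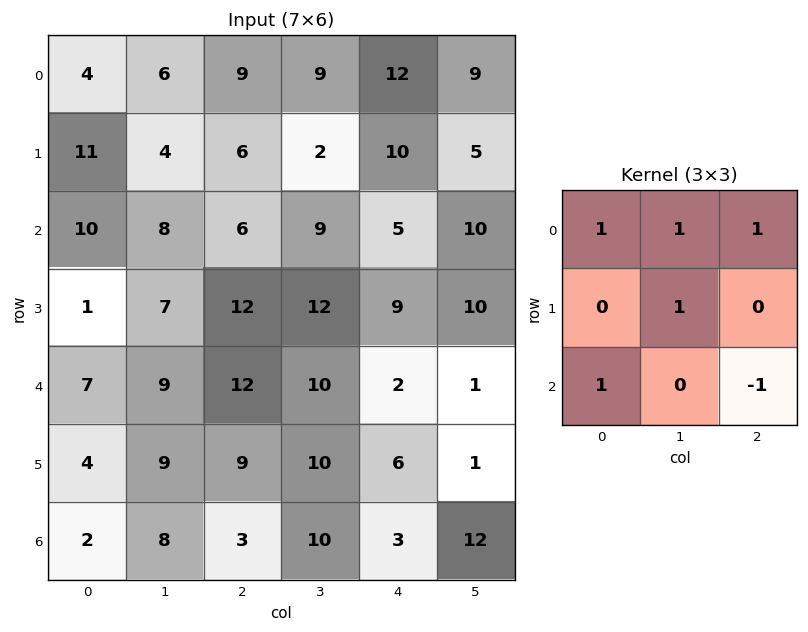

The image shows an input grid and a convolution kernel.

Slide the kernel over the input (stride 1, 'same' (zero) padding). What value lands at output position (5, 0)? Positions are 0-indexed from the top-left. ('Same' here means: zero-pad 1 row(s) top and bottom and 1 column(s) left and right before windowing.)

12

The receptive field on the zero-padded input at this output position is [0 7 9 / 0 4 9 / 0 2 8]. Elementwise product with the kernel and sum: 0·1 + 7·1 + 9·1 + 4·1 + 0·1 + 8·-1.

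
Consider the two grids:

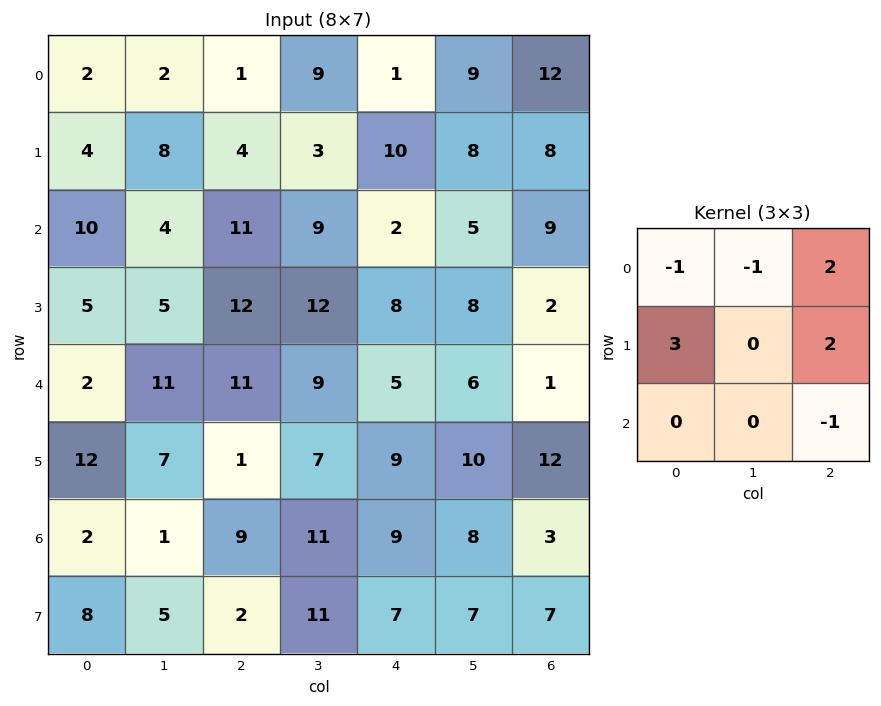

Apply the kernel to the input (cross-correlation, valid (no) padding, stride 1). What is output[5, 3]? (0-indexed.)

46

The receptive field on the input at this output position is [7 9 10 / 11 9 8 / 11 7 7]. Elementwise product with the kernel and sum: 7·-1 + 9·-1 + 10·2 + 11·3 + 8·2 + 7·-1.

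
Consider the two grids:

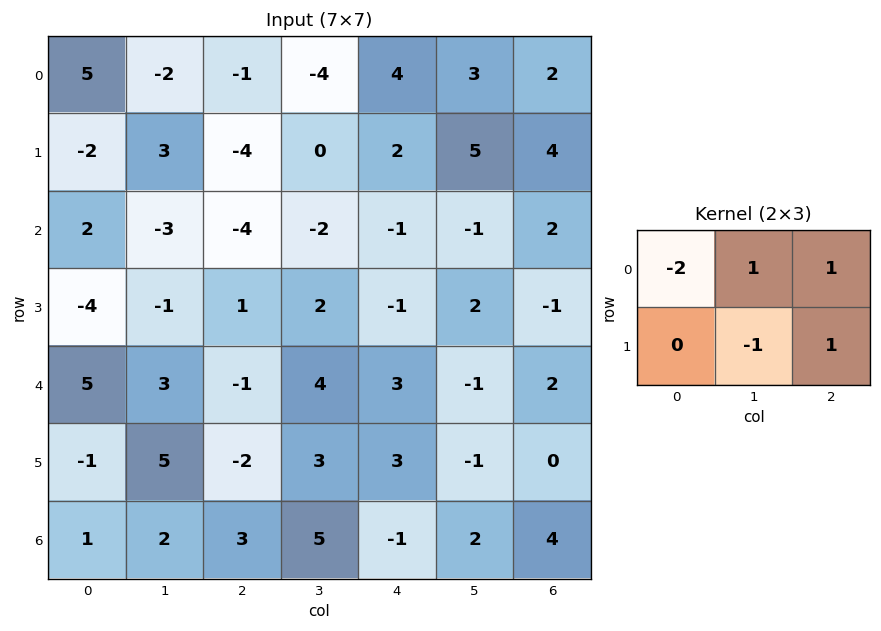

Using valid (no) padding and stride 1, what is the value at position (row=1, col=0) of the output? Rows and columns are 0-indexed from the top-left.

The receptive field on the input at this output position is [-2 3 -4 / 2 -3 -4]. Elementwise product with the kernel and sum: -2·-2 + 3·1 + -4·1 + -3·-1 + -4·1.

2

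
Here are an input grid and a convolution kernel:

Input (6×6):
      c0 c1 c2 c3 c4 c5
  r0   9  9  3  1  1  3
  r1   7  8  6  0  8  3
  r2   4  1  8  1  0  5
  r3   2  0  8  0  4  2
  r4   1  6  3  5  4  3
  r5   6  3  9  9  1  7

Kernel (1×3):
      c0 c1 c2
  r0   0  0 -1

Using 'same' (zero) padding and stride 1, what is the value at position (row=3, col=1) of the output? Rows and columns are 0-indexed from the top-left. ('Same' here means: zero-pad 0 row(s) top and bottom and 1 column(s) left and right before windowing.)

-8

The receptive field on the zero-padded input at this output position is [2 0 8]. Elementwise product with the kernel and sum: 8·-1.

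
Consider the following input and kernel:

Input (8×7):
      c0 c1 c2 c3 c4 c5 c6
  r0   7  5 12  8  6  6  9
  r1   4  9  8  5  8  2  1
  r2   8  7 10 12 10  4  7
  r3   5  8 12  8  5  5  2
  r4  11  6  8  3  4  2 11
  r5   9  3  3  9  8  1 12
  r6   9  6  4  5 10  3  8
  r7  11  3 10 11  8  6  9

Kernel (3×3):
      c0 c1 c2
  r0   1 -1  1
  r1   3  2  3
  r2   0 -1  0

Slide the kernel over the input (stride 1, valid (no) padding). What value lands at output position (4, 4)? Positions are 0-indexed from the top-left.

The receptive field on the input at this output position is [4 2 11 / 8 1 12 / 10 3 8]. Elementwise product with the kernel and sum: 4·1 + 2·-1 + 11·1 + 8·3 + 1·2 + 12·3 + 3·-1.

72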